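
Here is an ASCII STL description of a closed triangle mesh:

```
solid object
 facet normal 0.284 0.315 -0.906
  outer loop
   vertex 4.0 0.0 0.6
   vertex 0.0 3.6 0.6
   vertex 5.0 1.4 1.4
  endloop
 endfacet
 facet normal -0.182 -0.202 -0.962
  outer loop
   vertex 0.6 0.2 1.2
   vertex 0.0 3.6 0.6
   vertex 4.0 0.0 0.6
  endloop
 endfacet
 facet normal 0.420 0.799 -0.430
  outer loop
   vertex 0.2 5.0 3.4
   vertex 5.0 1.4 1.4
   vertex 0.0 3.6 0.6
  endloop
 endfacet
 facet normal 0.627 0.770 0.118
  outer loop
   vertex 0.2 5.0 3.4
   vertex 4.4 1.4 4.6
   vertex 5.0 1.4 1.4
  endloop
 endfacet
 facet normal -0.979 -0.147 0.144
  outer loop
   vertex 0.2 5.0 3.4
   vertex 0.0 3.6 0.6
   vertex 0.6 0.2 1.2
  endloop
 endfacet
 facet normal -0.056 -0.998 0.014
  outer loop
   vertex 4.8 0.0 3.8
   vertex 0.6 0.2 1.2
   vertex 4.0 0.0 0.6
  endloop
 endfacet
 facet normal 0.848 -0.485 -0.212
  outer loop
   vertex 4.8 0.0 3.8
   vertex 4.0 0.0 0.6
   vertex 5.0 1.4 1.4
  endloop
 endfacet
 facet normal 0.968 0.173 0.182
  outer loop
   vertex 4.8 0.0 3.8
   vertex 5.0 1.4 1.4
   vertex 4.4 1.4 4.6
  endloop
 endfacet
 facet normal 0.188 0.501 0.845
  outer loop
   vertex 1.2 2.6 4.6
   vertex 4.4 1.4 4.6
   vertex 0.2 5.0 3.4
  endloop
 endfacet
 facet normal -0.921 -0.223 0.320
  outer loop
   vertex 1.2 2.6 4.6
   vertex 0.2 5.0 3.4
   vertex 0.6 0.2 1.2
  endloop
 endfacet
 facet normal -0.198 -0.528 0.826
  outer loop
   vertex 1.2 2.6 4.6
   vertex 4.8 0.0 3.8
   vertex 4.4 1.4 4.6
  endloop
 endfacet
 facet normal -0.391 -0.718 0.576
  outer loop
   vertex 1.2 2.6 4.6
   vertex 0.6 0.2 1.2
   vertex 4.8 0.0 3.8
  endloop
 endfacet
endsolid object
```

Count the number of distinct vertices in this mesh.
8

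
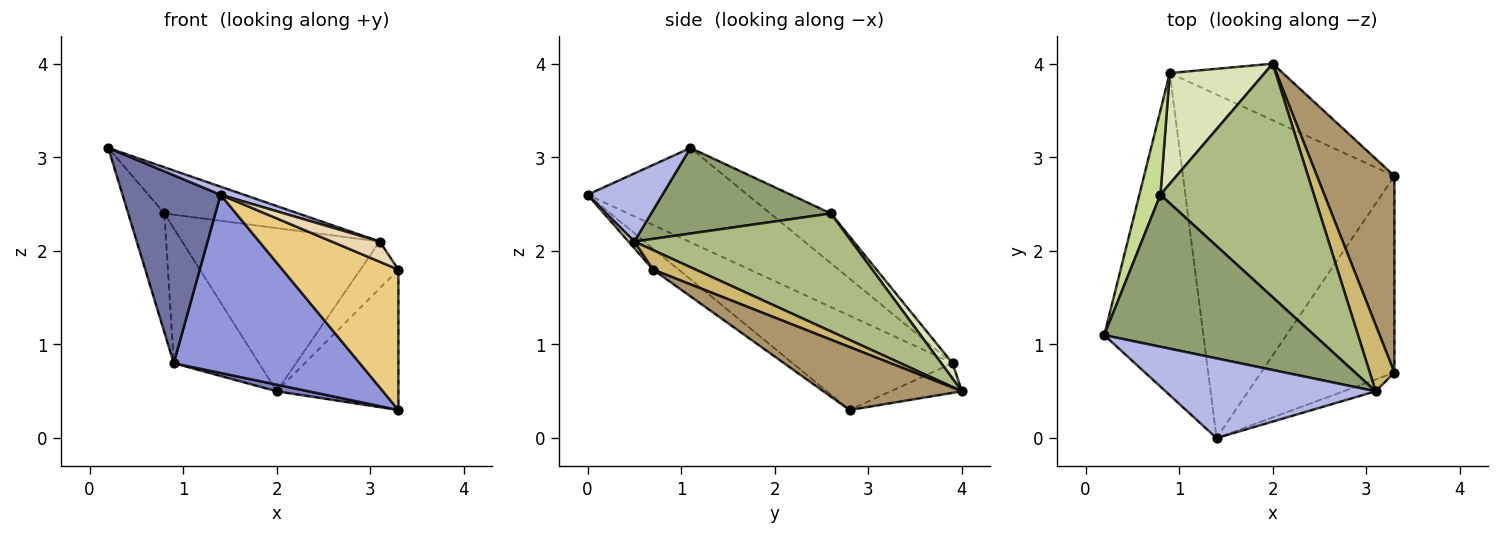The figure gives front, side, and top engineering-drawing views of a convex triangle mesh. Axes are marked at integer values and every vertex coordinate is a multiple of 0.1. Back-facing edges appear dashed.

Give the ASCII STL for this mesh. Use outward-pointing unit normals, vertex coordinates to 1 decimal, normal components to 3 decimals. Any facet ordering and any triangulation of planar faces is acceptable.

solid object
 facet normal -0.635 -0.389 -0.667
  outer loop
   vertex 0.9 3.9 0.8
   vertex 1.4 0.0 2.6
   vertex 0.2 1.1 3.1
  endloop
 endfacet
 facet normal -0.252 -0.113 -0.961
  outer loop
   vertex 0.9 3.9 0.8
   vertex 2.0 4.0 0.5
   vertex 3.3 2.8 0.3
  endloop
 endfacet
 facet normal -0.368 -0.428 -0.825
  outer loop
   vertex 0.9 3.9 0.8
   vertex 3.3 2.8 0.3
   vertex 1.4 0.0 2.6
  endloop
 endfacet
 facet normal 0.307 -0.096 0.947
  outer loop
   vertex 3.1 0.5 2.1
   vertex 0.2 1.1 3.1
   vertex 1.4 0.0 2.6
  endloop
 endfacet
 facet normal 0.363 0.271 0.891
  outer loop
   vertex 0.8 2.6 2.4
   vertex 0.2 1.1 3.1
   vertex 3.1 0.5 2.1
  endloop
 endfacet
 facet normal 0.533 0.485 0.694
  outer loop
   vertex 0.8 2.6 2.4
   vertex 3.1 0.5 2.1
   vertex 2.0 4.0 0.5
  endloop
 endfacet
 facet normal -0.807 0.482 0.341
  outer loop
   vertex 0.8 2.6 2.4
   vertex 0.9 3.9 0.8
   vertex 0.2 1.1 3.1
  endloop
 endfacet
 facet normal 0.102 0.769 0.631
  outer loop
   vertex 0.8 2.6 2.4
   vertex 2.0 4.0 0.5
   vertex 0.9 3.9 0.8
  endloop
 endfacet
 facet normal 0.552 0.485 0.679
  outer loop
   vertex 3.3 0.7 1.8
   vertex 3.3 2.8 0.3
   vertex 2.0 4.0 0.5
  endloop
 endfacet
 facet normal 0.544 0.484 0.685
  outer loop
   vertex 3.3 0.7 1.8
   vertex 2.0 4.0 0.5
   vertex 3.1 0.5 2.1
  endloop
 endfacet
 facet normal -0.127 -0.576 -0.807
  outer loop
   vertex 3.3 0.7 1.8
   vertex 1.4 0.0 2.6
   vertex 3.3 2.8 0.3
  endloop
 endfacet
 facet normal 0.105 -0.858 -0.502
  outer loop
   vertex 3.3 0.7 1.8
   vertex 3.1 0.5 2.1
   vertex 1.4 0.0 2.6
  endloop
 endfacet
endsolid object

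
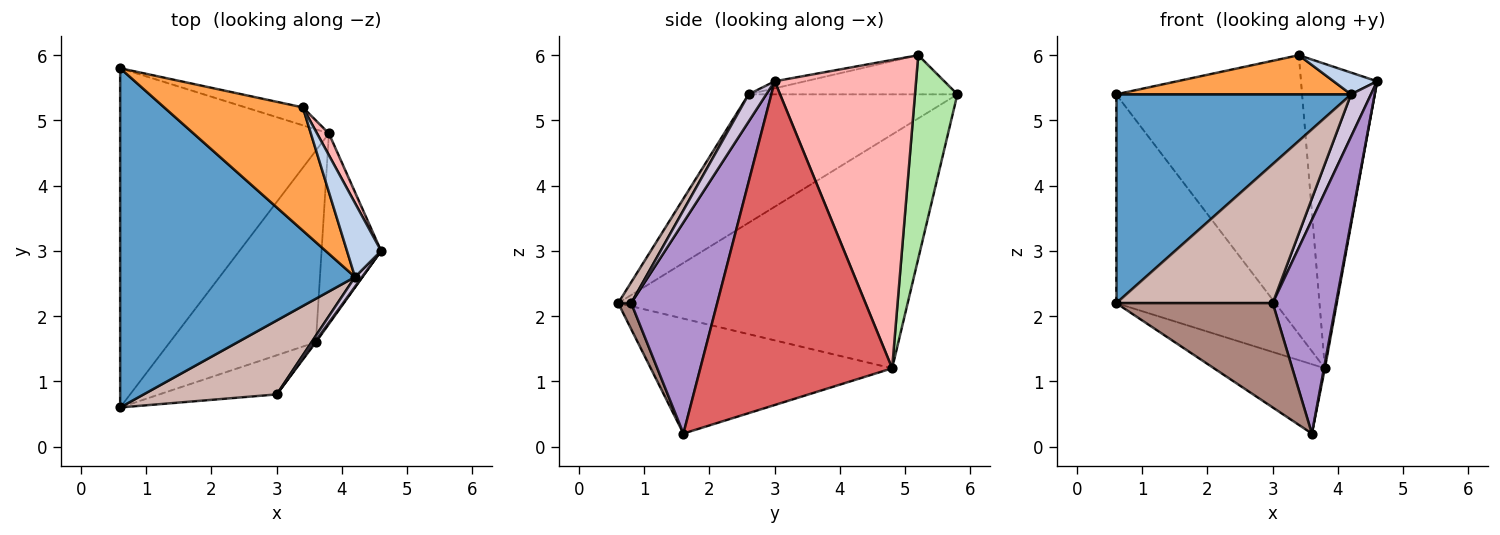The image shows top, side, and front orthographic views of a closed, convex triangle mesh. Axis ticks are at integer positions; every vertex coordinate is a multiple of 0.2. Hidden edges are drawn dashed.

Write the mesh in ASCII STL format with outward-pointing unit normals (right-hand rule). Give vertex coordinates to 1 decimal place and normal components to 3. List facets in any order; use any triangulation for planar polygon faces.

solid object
 facet normal -0.422 -0.475 0.772
  outer loop
   vertex 4.2 2.6 5.4
   vertex 0.6 5.8 5.4
   vertex 0.6 0.6 2.2
  endloop
 endfacet
 facet normal -0.194 -0.277 0.941
  outer loop
   vertex 4.2 2.6 5.4
   vertex 4.6 3.0 5.6
   vertex 3.4 5.2 6.0
  endloop
 endfacet
 facet normal -0.260 -0.292 0.920
  outer loop
   vertex 4.2 2.6 5.4
   vertex 3.4 5.2 6.0
   vertex 0.6 5.8 5.4
  endloop
 endfacet
 facet normal -0.690 0.379 -0.616
  outer loop
   vertex 3.8 4.8 1.2
   vertex 0.6 0.6 2.2
   vertex 0.6 5.8 5.4
  endloop
 endfacet
 facet normal -0.595 0.273 -0.756
  outer loop
   vertex 3.8 4.8 1.2
   vertex 3.6 1.6 0.2
   vertex 0.6 0.6 2.2
  endloop
 endfacet
 facet normal 0.222 0.973 -0.063
  outer loop
   vertex 3.8 4.8 1.2
   vertex 0.6 5.8 5.4
   vertex 3.4 5.2 6.0
  endloop
 endfacet
 facet normal 0.983 -0.005 -0.181
  outer loop
   vertex 3.8 4.8 1.2
   vertex 4.6 3.0 5.6
   vertex 3.6 1.6 0.2
  endloop
 endfacet
 facet normal 0.880 0.474 0.034
  outer loop
   vertex 3.8 4.8 1.2
   vertex 3.4 5.2 6.0
   vertex 4.6 3.0 5.6
  endloop
 endfacet
 facet normal 0.805 -0.593 0.005
  outer loop
   vertex 3.0 0.8 2.2
   vertex 3.6 1.6 0.2
   vertex 4.6 3.0 5.6
  endloop
 endfacet
 facet normal 0.653 -0.738 0.170
  outer loop
   vertex 3.0 0.8 2.2
   vertex 4.6 3.0 5.6
   vertex 4.2 2.6 5.4
  endloop
 endfacet
 facet normal 0.078 -0.933 -0.350
  outer loop
   vertex 3.0 0.8 2.2
   vertex 0.6 0.6 2.2
   vertex 3.6 1.6 0.2
  endloop
 endfacet
 facet normal 0.073 -0.881 0.468
  outer loop
   vertex 3.0 0.8 2.2
   vertex 4.2 2.6 5.4
   vertex 0.6 0.6 2.2
  endloop
 endfacet
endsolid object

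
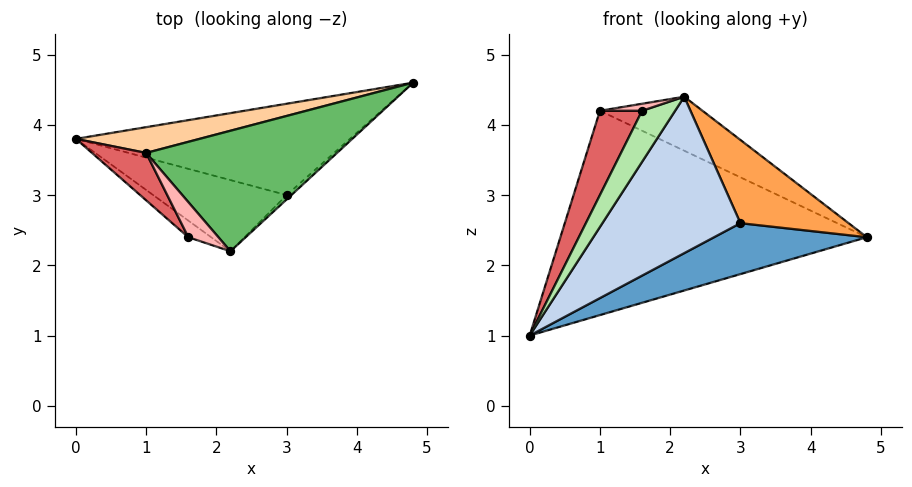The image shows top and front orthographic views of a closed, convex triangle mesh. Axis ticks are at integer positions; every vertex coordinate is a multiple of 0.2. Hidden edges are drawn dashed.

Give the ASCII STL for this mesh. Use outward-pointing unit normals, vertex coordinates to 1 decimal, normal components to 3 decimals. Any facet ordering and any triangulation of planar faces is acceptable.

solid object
 facet normal 0.318 -0.462 -0.828
  outer loop
   vertex 3.0 3.0 2.6
   vertex 0.0 3.8 1.0
   vertex 4.8 4.6 2.4
  endloop
 endfacet
 facet normal -0.022 -0.910 -0.414
  outer loop
   vertex 3.0 3.0 2.6
   vertex 2.2 2.2 4.4
   vertex 0.0 3.8 1.0
  endloop
 endfacet
 facet normal 0.661 -0.749 -0.039
  outer loop
   vertex 3.0 3.0 2.6
   vertex 4.8 4.6 2.4
   vertex 2.2 2.2 4.4
  endloop
 endfacet
 facet normal -0.198 0.973 0.123
  outer loop
   vertex 1.0 3.6 4.2
   vertex 4.8 4.6 2.4
   vertex 0.0 3.8 1.0
  endloop
 endfacet
 facet normal 0.309 0.389 0.868
  outer loop
   vertex 1.0 3.6 4.2
   vertex 2.2 2.2 4.4
   vertex 4.8 4.6 2.4
  endloop
 endfacet
 facet normal -0.209 -0.930 -0.302
  outer loop
   vertex 1.6 2.4 4.2
   vertex 0.0 3.8 1.0
   vertex 2.2 2.2 4.4
  endloop
 endfacet
 facet normal -0.867 -0.434 0.244
  outer loop
   vertex 1.6 2.4 4.2
   vertex 1.0 3.6 4.2
   vertex 0.0 3.8 1.0
  endloop
 endfacet
 facet normal -0.365 -0.183 0.913
  outer loop
   vertex 1.6 2.4 4.2
   vertex 2.2 2.2 4.4
   vertex 1.0 3.6 4.2
  endloop
 endfacet
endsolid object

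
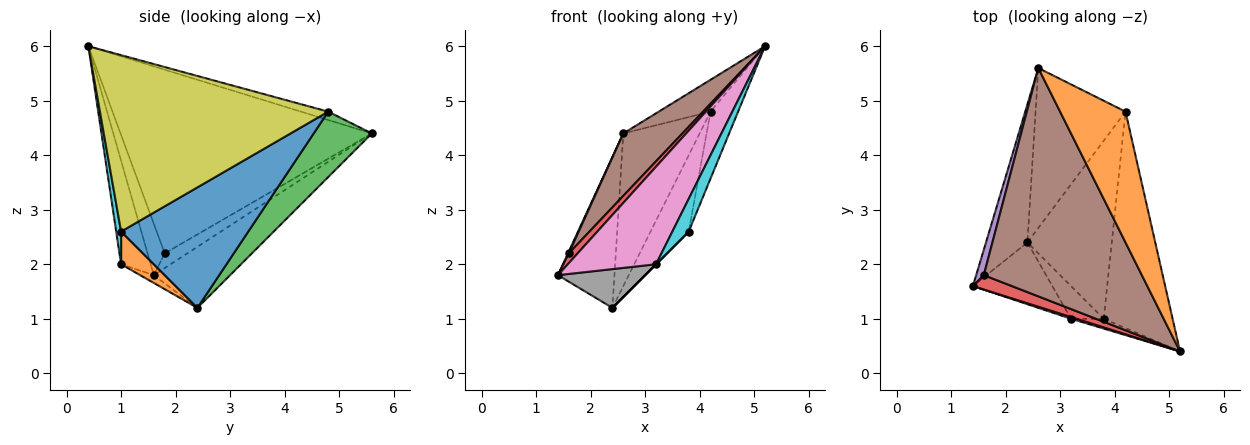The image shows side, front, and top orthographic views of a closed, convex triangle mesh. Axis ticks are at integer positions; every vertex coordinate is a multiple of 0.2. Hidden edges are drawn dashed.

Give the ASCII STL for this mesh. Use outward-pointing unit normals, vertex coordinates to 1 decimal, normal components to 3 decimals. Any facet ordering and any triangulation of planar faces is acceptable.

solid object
 facet normal -0.705 0.523 -0.479
  outer loop
   vertex 2.4 2.4 1.2
   vertex 1.4 1.6 1.8
   vertex 2.6 5.6 4.4
  endloop
 endfacet
 facet normal -0.124 0.235 0.964
  outer loop
   vertex 4.2 4.8 4.8
   vertex 2.6 5.6 4.4
   vertex 5.2 0.4 6.0
  endloop
 endfacet
 facet normal 0.466 0.611 -0.640
  outer loop
   vertex 4.2 4.8 4.8
   vertex 2.4 2.4 1.2
   vertex 2.6 5.6 4.4
  endloop
 endfacet
 facet normal -0.737 -0.380 0.559
  outer loop
   vertex 1.6 1.8 2.2
   vertex 1.4 1.6 1.8
   vertex 5.2 0.4 6.0
  endloop
 endfacet
 facet normal -0.887 -0.033 0.460
  outer loop
   vertex 1.6 1.8 2.2
   vertex 2.6 5.6 4.4
   vertex 1.4 1.6 1.8
  endloop
 endfacet
 facet normal -0.746 -0.175 0.642
  outer loop
   vertex 1.6 1.8 2.2
   vertex 5.2 0.4 6.0
   vertex 2.6 5.6 4.4
  endloop
 endfacet
 facet normal -0.318 -0.948 0.017
  outer loop
   vertex 3.2 1.0 2.0
   vertex 5.2 0.4 6.0
   vertex 1.4 1.6 1.8
  endloop
 endfacet
 facet normal -0.083 -0.530 -0.844
  outer loop
   vertex 3.2 1.0 2.0
   vertex 1.4 1.6 1.8
   vertex 2.4 2.4 1.2
  endloop
 endfacet
 facet normal 0.926 0.112 -0.361
  outer loop
   vertex 3.8 1.0 2.6
   vertex 4.2 4.8 4.8
   vertex 5.2 0.4 6.0
  endloop
 endfacet
 facet normal 0.276 -0.921 -0.276
  outer loop
   vertex 3.8 1.0 2.6
   vertex 5.2 0.4 6.0
   vertex 3.2 1.0 2.0
  endloop
 endfacet
 facet normal 0.796 0.239 -0.557
  outer loop
   vertex 3.8 1.0 2.6
   vertex 2.4 2.4 1.2
   vertex 4.2 4.8 4.8
  endloop
 endfacet
 facet normal 0.707 0.000 -0.707
  outer loop
   vertex 3.8 1.0 2.6
   vertex 3.2 1.0 2.0
   vertex 2.4 2.4 1.2
  endloop
 endfacet
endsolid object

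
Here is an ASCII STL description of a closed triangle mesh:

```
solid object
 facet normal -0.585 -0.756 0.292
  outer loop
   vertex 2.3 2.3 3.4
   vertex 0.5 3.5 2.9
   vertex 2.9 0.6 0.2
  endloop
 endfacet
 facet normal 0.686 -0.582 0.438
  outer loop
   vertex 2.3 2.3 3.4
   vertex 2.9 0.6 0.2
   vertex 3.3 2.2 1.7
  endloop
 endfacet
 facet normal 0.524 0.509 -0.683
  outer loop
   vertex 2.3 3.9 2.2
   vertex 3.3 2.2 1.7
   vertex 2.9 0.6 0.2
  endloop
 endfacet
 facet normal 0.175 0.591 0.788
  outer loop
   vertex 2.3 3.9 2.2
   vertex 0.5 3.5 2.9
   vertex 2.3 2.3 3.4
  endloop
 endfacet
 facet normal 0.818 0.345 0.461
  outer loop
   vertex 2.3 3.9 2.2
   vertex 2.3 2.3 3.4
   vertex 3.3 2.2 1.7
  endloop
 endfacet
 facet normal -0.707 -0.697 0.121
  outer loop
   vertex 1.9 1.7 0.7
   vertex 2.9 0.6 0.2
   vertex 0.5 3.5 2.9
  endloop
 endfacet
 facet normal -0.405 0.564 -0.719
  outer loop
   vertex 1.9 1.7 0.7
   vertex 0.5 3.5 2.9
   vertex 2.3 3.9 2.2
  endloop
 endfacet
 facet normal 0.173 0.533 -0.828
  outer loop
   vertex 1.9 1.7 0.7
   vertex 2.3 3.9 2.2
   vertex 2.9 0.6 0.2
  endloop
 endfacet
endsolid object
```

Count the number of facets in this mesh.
8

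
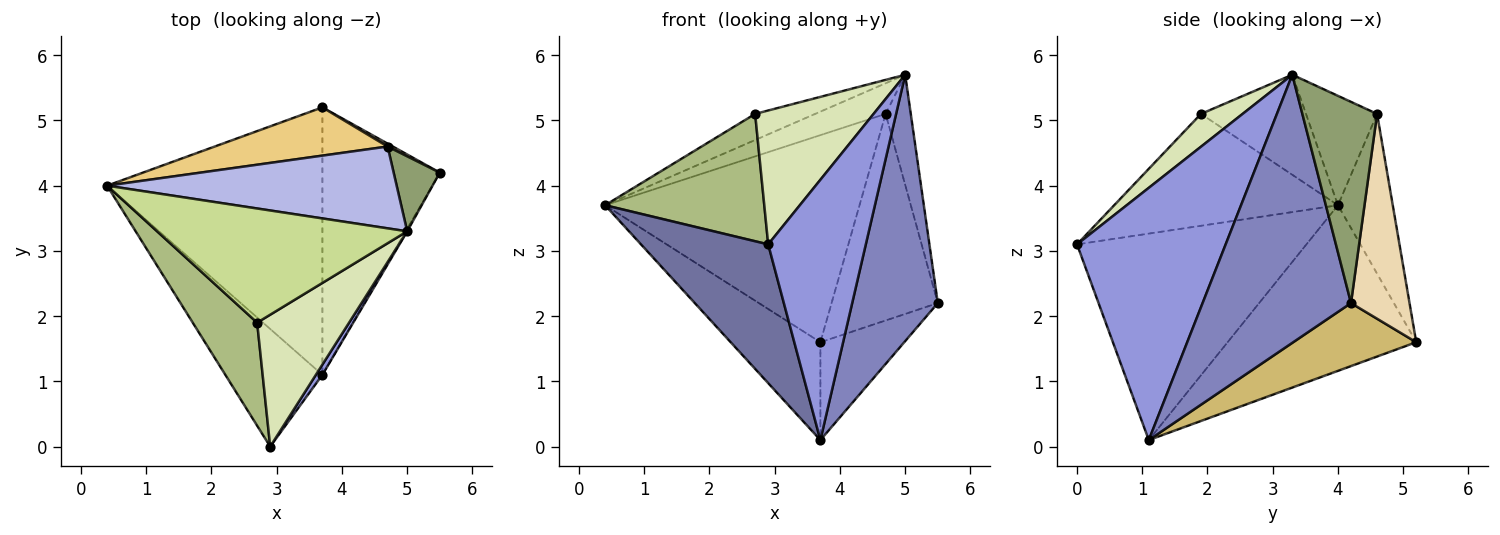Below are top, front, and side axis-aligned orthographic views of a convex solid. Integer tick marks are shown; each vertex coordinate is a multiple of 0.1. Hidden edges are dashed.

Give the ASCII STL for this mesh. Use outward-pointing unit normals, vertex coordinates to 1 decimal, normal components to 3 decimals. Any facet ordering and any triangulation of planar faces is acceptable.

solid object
 facet normal -0.809 -0.449 -0.380
  outer loop
   vertex 3.7 1.1 0.1
   vertex 2.9 0.0 3.1
   vertex 0.4 4.0 3.7
  endloop
 endfacet
 facet normal 0.866 -0.500 -0.005
  outer loop
   vertex 3.7 1.1 0.1
   vertex 5.5 4.2 2.2
   vertex 5.0 3.3 5.7
  endloop
 endfacet
 facet normal 0.836 -0.549 0.022
  outer loop
   vertex 3.7 1.1 0.1
   vertex 5.0 3.3 5.7
   vertex 2.9 0.0 3.1
  endloop
 endfacet
 facet normal -0.334 0.331 0.883
  outer loop
   vertex 4.7 4.6 5.1
   vertex 0.4 4.0 3.7
   vertex 5.0 3.3 5.7
  endloop
 endfacet
 facet normal 0.926 0.312 0.212
  outer loop
   vertex 4.7 4.6 5.1
   vertex 5.0 3.3 5.7
   vertex 5.5 4.2 2.2
  endloop
 endfacet
 facet normal -0.738 -0.525 0.425
  outer loop
   vertex 2.7 1.9 5.1
   vertex 0.4 4.0 3.7
   vertex 2.9 0.0 3.1
  endloop
 endfacet
 facet normal -0.363 0.208 0.908
  outer loop
   vertex 2.7 1.9 5.1
   vertex 5.0 3.3 5.7
   vertex 0.4 4.0 3.7
  endloop
 endfacet
 facet normal 0.243 -0.691 0.681
  outer loop
   vertex 2.7 1.9 5.1
   vertex 2.9 0.0 3.1
   vertex 5.0 3.3 5.7
  endloop
 endfacet
 facet normal -0.586 0.278 -0.761
  outer loop
   vertex 3.7 5.2 1.6
   vertex 3.7 1.1 0.1
   vertex 0.4 4.0 3.7
  endloop
 endfacet
 facet normal 0.450 0.307 -0.839
  outer loop
   vertex 3.7 5.2 1.6
   vertex 5.5 4.2 2.2
   vertex 3.7 1.1 0.1
  endloop
 endfacet
 facet normal -0.205 0.953 0.222
  outer loop
   vertex 3.7 5.2 1.6
   vertex 0.4 4.0 3.7
   vertex 4.7 4.6 5.1
  endloop
 endfacet
 facet normal 0.482 0.876 0.012
  outer loop
   vertex 3.7 5.2 1.6
   vertex 4.7 4.6 5.1
   vertex 5.5 4.2 2.2
  endloop
 endfacet
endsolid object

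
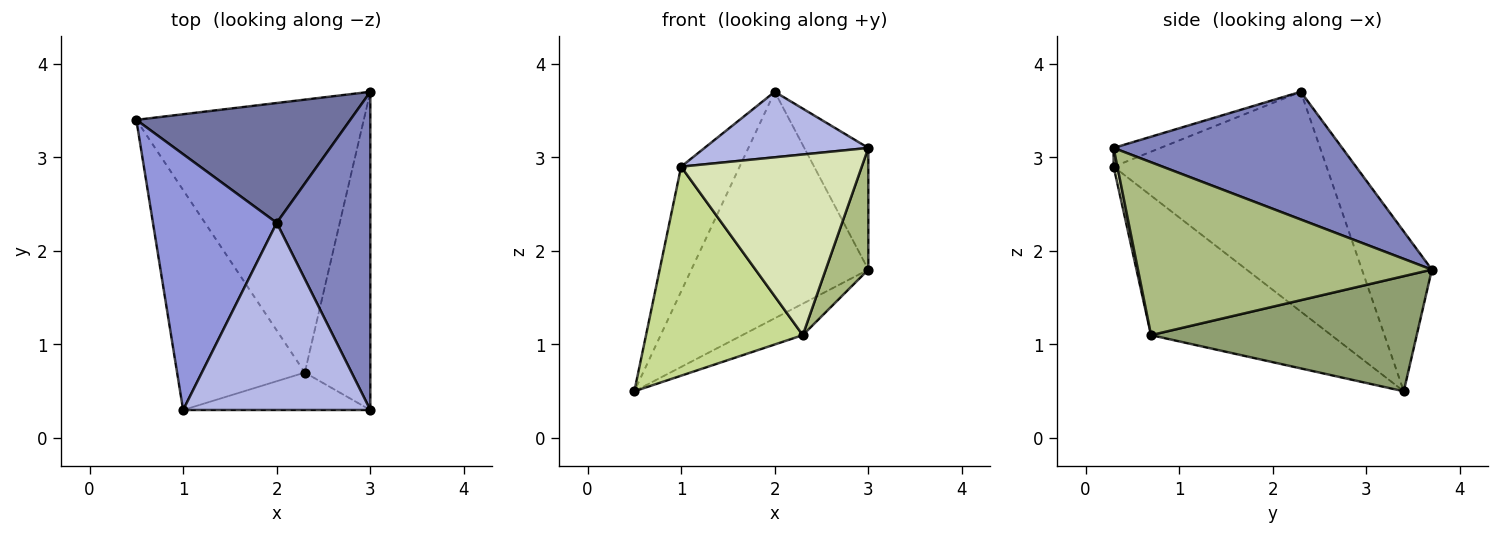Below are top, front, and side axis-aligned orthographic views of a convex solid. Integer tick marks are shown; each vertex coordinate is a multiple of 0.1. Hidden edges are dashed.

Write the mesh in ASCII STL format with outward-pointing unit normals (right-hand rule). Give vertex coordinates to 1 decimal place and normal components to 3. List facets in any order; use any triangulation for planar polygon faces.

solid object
 facet normal -0.330 0.835 0.441
  outer loop
   vertex 2.0 2.3 3.7
   vertex 3.0 3.7 1.8
   vertex 0.5 3.4 0.5
  endloop
 endfacet
 facet normal 0.787 0.220 0.577
  outer loop
   vertex 2.0 2.3 3.7
   vertex 3.0 0.3 3.1
   vertex 3.0 3.7 1.8
  endloop
 endfacet
 facet normal -0.847 0.233 0.477
  outer loop
   vertex 1.0 0.3 2.9
   vertex 2.0 2.3 3.7
   vertex 0.5 3.4 0.5
  endloop
 endfacet
 facet normal -0.094 -0.329 0.940
  outer loop
   vertex 1.0 0.3 2.9
   vertex 3.0 0.3 3.1
   vertex 2.0 2.3 3.7
  endloop
 endfacet
 facet normal 0.449 0.102 -0.888
  outer loop
   vertex 2.3 0.7 1.1
   vertex 0.5 3.4 0.5
   vertex 3.0 3.7 1.8
  endloop
 endfacet
 facet normal 0.927 -0.134 -0.351
  outer loop
   vertex 2.3 0.7 1.1
   vertex 3.0 3.7 1.8
   vertex 3.0 0.3 3.1
  endloop
 endfacet
 facet normal -0.621 -0.540 -0.568
  outer loop
   vertex 2.3 0.7 1.1
   vertex 1.0 0.3 2.9
   vertex 0.5 3.4 0.5
  endloop
 endfacet
 facet normal 0.020 -0.979 -0.203
  outer loop
   vertex 2.3 0.7 1.1
   vertex 3.0 0.3 3.1
   vertex 1.0 0.3 2.9
  endloop
 endfacet
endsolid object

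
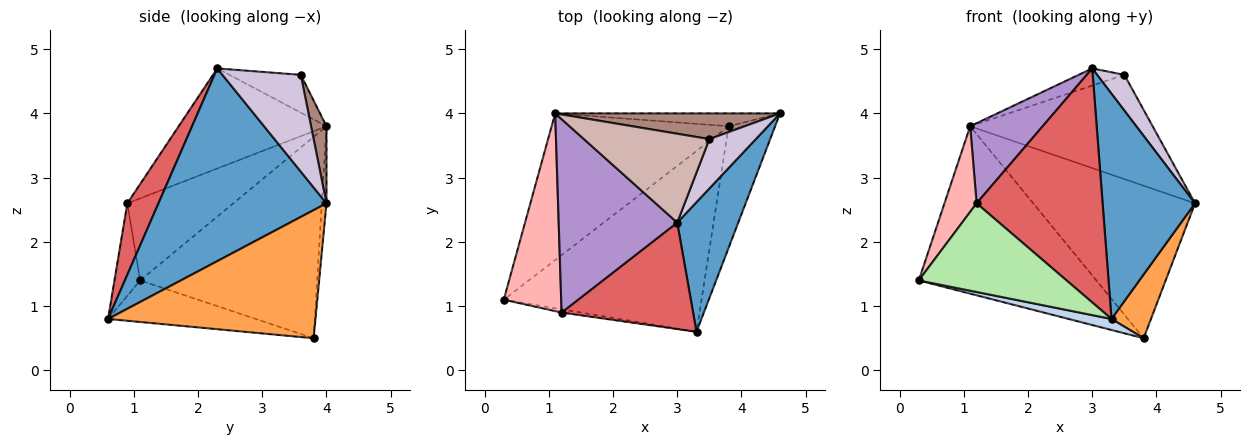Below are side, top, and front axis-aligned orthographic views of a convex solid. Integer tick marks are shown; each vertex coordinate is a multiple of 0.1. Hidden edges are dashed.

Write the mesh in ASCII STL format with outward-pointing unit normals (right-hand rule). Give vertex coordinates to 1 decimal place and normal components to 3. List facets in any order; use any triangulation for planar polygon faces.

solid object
 facet normal 0.844 -0.464 0.267
  outer loop
   vertex 3.0 2.3 4.7
   vertex 3.3 0.6 0.8
   vertex 4.6 4.0 2.6
  endloop
 endfacet
 facet normal -0.205 -0.060 -0.977
  outer loop
   vertex 3.8 3.8 0.5
   vertex 3.3 0.6 0.8
   vertex 0.3 1.1 1.4
  endloop
 endfacet
 facet normal 0.925 -0.176 -0.336
  outer loop
   vertex 3.8 3.8 0.5
   vertex 4.6 4.0 2.6
   vertex 3.3 0.6 0.8
  endloop
 endfacet
 facet normal -0.600 0.602 -0.527
  outer loop
   vertex 3.8 3.8 0.5
   vertex 0.3 1.1 1.4
   vertex 1.1 4.0 3.8
  endloop
 endfacet
 facet normal -0.029 0.996 -0.084
  outer loop
   vertex 3.8 3.8 0.5
   vertex 1.1 4.0 3.8
   vertex 4.6 4.0 2.6
  endloop
 endfacet
 facet normal -0.171 -0.985 -0.036
  outer loop
   vertex 1.2 0.9 2.6
   vertex 0.3 1.1 1.4
   vertex 3.3 0.6 0.8
  endloop
 endfacet
 facet normal 0.219 -0.888 0.404
  outer loop
   vertex 1.2 0.9 2.6
   vertex 3.3 0.6 0.8
   vertex 3.0 2.3 4.7
  endloop
 endfacet
 facet normal -0.795 -0.241 0.556
  outer loop
   vertex 1.2 0.9 2.6
   vertex 1.1 4.0 3.8
   vertex 0.3 1.1 1.4
  endloop
 endfacet
 facet normal -0.615 -0.302 0.728
  outer loop
   vertex 1.2 0.9 2.6
   vertex 3.0 2.3 4.7
   vertex 1.1 4.0 3.8
  endloop
 endfacet
 facet normal 0.860 -0.299 0.413
  outer loop
   vertex 3.5 3.6 4.6
   vertex 3.0 2.3 4.7
   vertex 4.6 4.0 2.6
  endloop
 endfacet
 facet normal 0.082 0.968 0.239
  outer loop
   vertex 3.5 3.6 4.6
   vertex 4.6 4.0 2.6
   vertex 1.1 4.0 3.8
  endloop
 endfacet
 facet normal -0.284 0.182 0.942
  outer loop
   vertex 3.5 3.6 4.6
   vertex 1.1 4.0 3.8
   vertex 3.0 2.3 4.7
  endloop
 endfacet
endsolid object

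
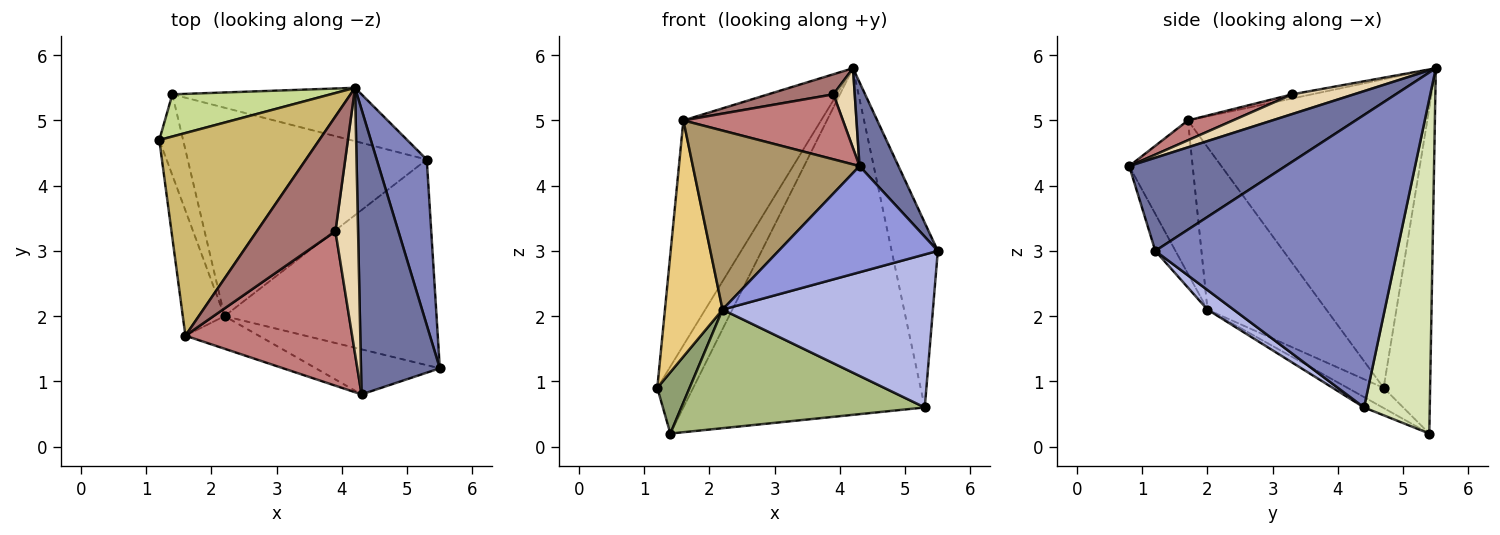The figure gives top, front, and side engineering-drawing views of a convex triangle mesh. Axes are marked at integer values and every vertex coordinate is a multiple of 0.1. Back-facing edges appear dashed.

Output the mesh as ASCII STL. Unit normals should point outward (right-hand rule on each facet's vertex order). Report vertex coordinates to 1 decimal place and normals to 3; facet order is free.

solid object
 facet normal 0.750 -0.187 0.635
  outer loop
   vertex 4.3 0.8 4.3
   vertex 5.5 1.2 3.0
   vertex 4.2 5.5 5.8
  endloop
 endfacet
 facet normal 0.969 0.185 0.166
  outer loop
   vertex 5.3 4.4 0.6
   vertex 4.2 5.5 5.8
   vertex 5.5 1.2 3.0
  endloop
 endfacet
 facet normal -0.116 -0.914 -0.388
  outer loop
   vertex 2.2 2.0 2.1
   vertex 5.5 1.2 3.0
   vertex 4.3 0.8 4.3
  endloop
 endfacet
 facet normal 0.074 -0.595 -0.800
  outer loop
   vertex 2.2 2.0 2.1
   vertex 5.3 4.4 0.6
   vertex 5.5 1.2 3.0
  endloop
 endfacet
 facet normal -0.559 -0.501 -0.661
  outer loop
   vertex 1.4 5.4 0.2
   vertex 2.2 2.0 2.1
   vertex 1.2 4.7 0.9
  endloop
 endfacet
 facet normal -0.038 -0.494 -0.869
  outer loop
   vertex 1.4 5.4 0.2
   vertex 5.3 4.4 0.6
   vertex 2.2 2.0 2.1
  endloop
 endfacet
 facet normal -0.739 0.570 0.359
  outer loop
   vertex 1.4 5.4 0.2
   vertex 1.2 4.7 0.9
   vertex 4.2 5.5 5.8
  endloop
 endfacet
 facet normal 0.260 0.954 -0.147
  outer loop
   vertex 1.4 5.4 0.2
   vertex 4.2 5.5 5.8
   vertex 5.3 4.4 0.6
  endloop
 endfacet
 facet normal -0.351 -0.921 -0.168
  outer loop
   vertex 1.6 1.7 5.0
   vertex 2.2 2.0 2.1
   vertex 4.3 0.8 4.3
  endloop
 endfacet
 facet normal -0.791 0.455 0.410
  outer loop
   vertex 1.6 1.7 5.0
   vertex 4.2 5.5 5.8
   vertex 1.2 4.7 0.9
  endloop
 endfacet
 facet normal -0.877 -0.425 -0.225
  outer loop
   vertex 1.6 1.7 5.0
   vertex 1.2 4.7 0.9
   vertex 2.2 2.0 2.1
  endloop
 endfacet
 facet normal 0.641 -0.221 0.735
  outer loop
   vertex 3.9 3.3 5.4
   vertex 4.3 0.8 4.3
   vertex 4.2 5.5 5.8
  endloop
 endfacet
 facet normal -0.052 -0.172 0.984
  outer loop
   vertex 3.9 3.3 5.4
   vertex 4.2 5.5 5.8
   vertex 1.6 1.7 5.0
  endloop
 endfacet
 facet normal 0.109 -0.386 0.916
  outer loop
   vertex 3.9 3.3 5.4
   vertex 1.6 1.7 5.0
   vertex 4.3 0.8 4.3
  endloop
 endfacet
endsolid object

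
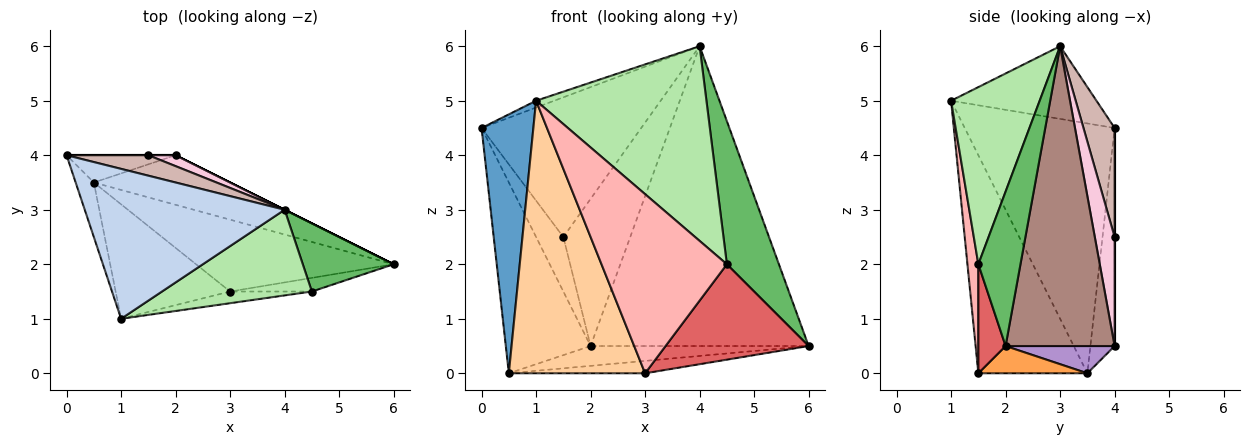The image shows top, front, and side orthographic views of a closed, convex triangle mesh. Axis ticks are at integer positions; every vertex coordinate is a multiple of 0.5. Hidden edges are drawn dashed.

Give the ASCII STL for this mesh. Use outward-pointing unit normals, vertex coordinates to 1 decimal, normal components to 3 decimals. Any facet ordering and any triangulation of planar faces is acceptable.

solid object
 facet normal -0.943 -0.326 -0.069
  outer loop
   vertex 0.5 3.5 0.0
   vertex 1.0 1.0 5.0
   vertex 0.0 4.0 4.5
  endloop
 endfacet
 facet normal -0.341 0.043 0.939
  outer loop
   vertex 4.0 3.0 6.0
   vertex 0.0 4.0 4.5
   vertex 1.0 1.0 5.0
  endloop
 endfacet
 facet normal 0.135 0.168 -0.976
  outer loop
   vertex 3.0 1.5 0.0
   vertex 0.5 3.5 0.0
   vertex 6.0 2.0 0.5
  endloop
 endfacet
 facet normal -0.594 -0.742 -0.312
  outer loop
   vertex 3.0 1.5 0.0
   vertex 1.0 1.0 5.0
   vertex 0.5 3.5 0.0
  endloop
 endfacet
 facet normal 0.590 -0.729 0.347
  outer loop
   vertex 4.5 1.5 2.0
   vertex 6.0 2.0 0.5
   vertex 4.0 3.0 6.0
  endloop
 endfacet
 facet normal 0.430 -0.826 0.364
  outer loop
   vertex 4.5 1.5 2.0
   vertex 4.0 3.0 6.0
   vertex 1.0 1.0 5.0
  endloop
 endfacet
 facet normal 0.185 -0.973 -0.139
  outer loop
   vertex 4.5 1.5 2.0
   vertex 3.0 1.5 0.0
   vertex 6.0 2.0 0.5
  endloop
 endfacet
 facet normal 0.086 -0.994 -0.065
  outer loop
   vertex 4.5 1.5 2.0
   vertex 1.0 1.0 5.0
   vertex 3.0 1.5 0.0
  endloop
 endfacet
 facet normal 0.183 0.365 -0.913
  outer loop
   vertex 2.0 4.0 0.5
   vertex 6.0 2.0 0.5
   vertex 0.5 3.5 0.0
  endloop
 endfacet
 facet normal -0.272 0.953 -0.136
  outer loop
   vertex 2.0 4.0 0.5
   vertex 0.5 3.5 0.0
   vertex 0.0 4.0 4.5
  endloop
 endfacet
 facet normal 0.447 0.894 0.000
  outer loop
   vertex 2.0 4.0 0.5
   vertex 4.0 3.0 6.0
   vertex 6.0 2.0 0.5
  endloop
 endfacet
 facet normal 0.190 0.972 0.142
  outer loop
   vertex 1.5 4.0 2.5
   vertex 0.0 4.0 4.5
   vertex 4.0 3.0 6.0
  endloop
 endfacet
 facet normal 0.000 1.000 0.000
  outer loop
   vertex 1.5 4.0 2.5
   vertex 2.0 4.0 0.5
   vertex 0.0 4.0 4.5
  endloop
 endfacet
 facet normal 0.283 0.956 0.071
  outer loop
   vertex 1.5 4.0 2.5
   vertex 4.0 3.0 6.0
   vertex 2.0 4.0 0.5
  endloop
 endfacet
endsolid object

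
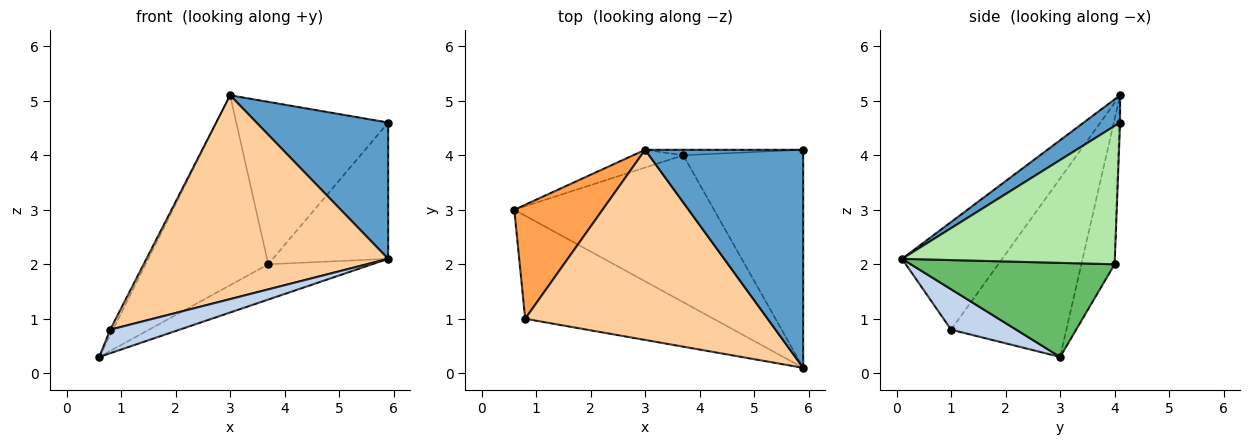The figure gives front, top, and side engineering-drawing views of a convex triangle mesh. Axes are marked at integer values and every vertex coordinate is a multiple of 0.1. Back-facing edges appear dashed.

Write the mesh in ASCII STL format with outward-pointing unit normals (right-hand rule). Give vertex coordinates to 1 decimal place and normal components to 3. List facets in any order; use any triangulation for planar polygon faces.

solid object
 facet normal 0.145 -0.524 0.839
  outer loop
   vertex 3.0 4.1 5.1
   vertex 5.9 0.1 2.1
   vertex 5.9 4.1 4.6
  endloop
 endfacet
 facet normal 0.205 -0.218 -0.954
  outer loop
   vertex 0.8 1.0 0.8
   vertex 0.6 3.0 0.3
   vertex 5.9 0.1 2.1
  endloop
 endfacet
 facet normal -0.896 0.021 0.443
  outer loop
   vertex 0.8 1.0 0.8
   vertex 3.0 4.1 5.1
   vertex 0.6 3.0 0.3
  endloop
 endfacet
 facet normal -0.290 -0.700 0.653
  outer loop
   vertex 0.8 1.0 0.8
   vertex 5.9 0.1 2.1
   vertex 3.0 4.1 5.1
  endloop
 endfacet
 facet normal 0.416 0.212 -0.884
  outer loop
   vertex 3.7 4.0 2.0
   vertex 5.9 0.1 2.1
   vertex 0.6 3.0 0.3
  endloop
 endfacet
 facet normal 0.699 0.379 -0.606
  outer loop
   vertex 3.7 4.0 2.0
   vertex 5.9 4.1 4.6
   vertex 5.9 0.1 2.1
  endloop
 endfacet
 facet normal -0.261 0.961 -0.090
  outer loop
   vertex 3.7 4.0 2.0
   vertex 0.6 3.0 0.3
   vertex 3.0 4.1 5.1
  endloop
 endfacet
 facet normal -0.006 0.999 -0.034
  outer loop
   vertex 3.7 4.0 2.0
   vertex 3.0 4.1 5.1
   vertex 5.9 4.1 4.6
  endloop
 endfacet
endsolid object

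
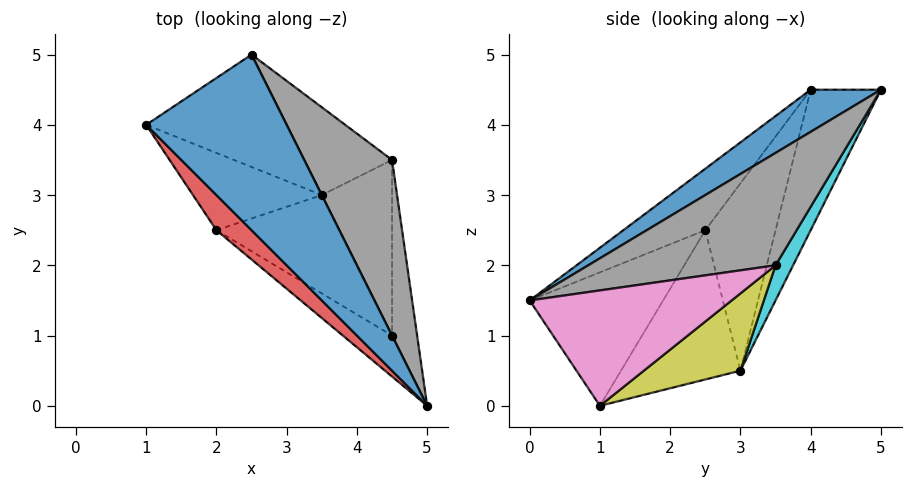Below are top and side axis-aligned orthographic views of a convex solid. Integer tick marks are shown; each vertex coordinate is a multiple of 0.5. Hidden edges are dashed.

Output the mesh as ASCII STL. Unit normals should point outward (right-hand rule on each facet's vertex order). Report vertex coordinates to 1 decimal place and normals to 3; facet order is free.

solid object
 facet normal 0.264 -0.396 0.880
  outer loop
   vertex 2.5 5.0 4.5
   vertex 1.0 4.0 4.5
   vertex 5.0 0.0 1.5
  endloop
 endfacet
 facet normal -0.485 0.728 -0.485
  outer loop
   vertex 3.5 3.0 0.5
   vertex 1.0 4.0 4.5
   vertex 2.5 5.0 4.5
  endloop
 endfacet
 facet normal -0.668 -0.703 -0.246
  outer loop
   vertex 2.0 2.5 2.5
   vertex 4.5 1.0 0.0
   vertex 5.0 0.0 1.5
  endloop
 endfacet
 facet normal -0.545 -0.778 0.311
  outer loop
   vertex 2.0 2.5 2.5
   vertex 5.0 0.0 1.5
   vertex 1.0 4.0 4.5
  endloop
 endfacet
 facet normal -0.753 -0.221 -0.620
  outer loop
   vertex 2.0 2.5 2.5
   vertex 3.5 3.0 0.5
   vertex 4.5 1.0 0.0
  endloop
 endfacet
 facet normal -0.807 0.202 -0.555
  outer loop
   vertex 2.0 2.5 2.5
   vertex 1.0 4.0 4.5
   vertex 3.5 3.0 0.5
  endloop
 endfacet
 facet normal 0.963 0.168 -0.209
  outer loop
   vertex 4.5 3.5 2.0
   vertex 5.0 0.0 1.5
   vertex 4.5 1.0 0.0
  endloop
 endfacet
 facet normal 0.788 0.025 0.615
  outer loop
   vertex 4.5 3.5 2.0
   vertex 2.5 5.0 4.5
   vertex 5.0 0.0 1.5
  endloop
 endfacet
 facet normal 0.652 0.474 -0.592
  outer loop
   vertex 4.5 3.5 2.0
   vertex 4.5 1.0 0.0
   vertex 3.5 3.0 0.5
  endloop
 endfacet
 facet normal 0.163 0.898 -0.408
  outer loop
   vertex 4.5 3.5 2.0
   vertex 3.5 3.0 0.5
   vertex 2.5 5.0 4.5
  endloop
 endfacet
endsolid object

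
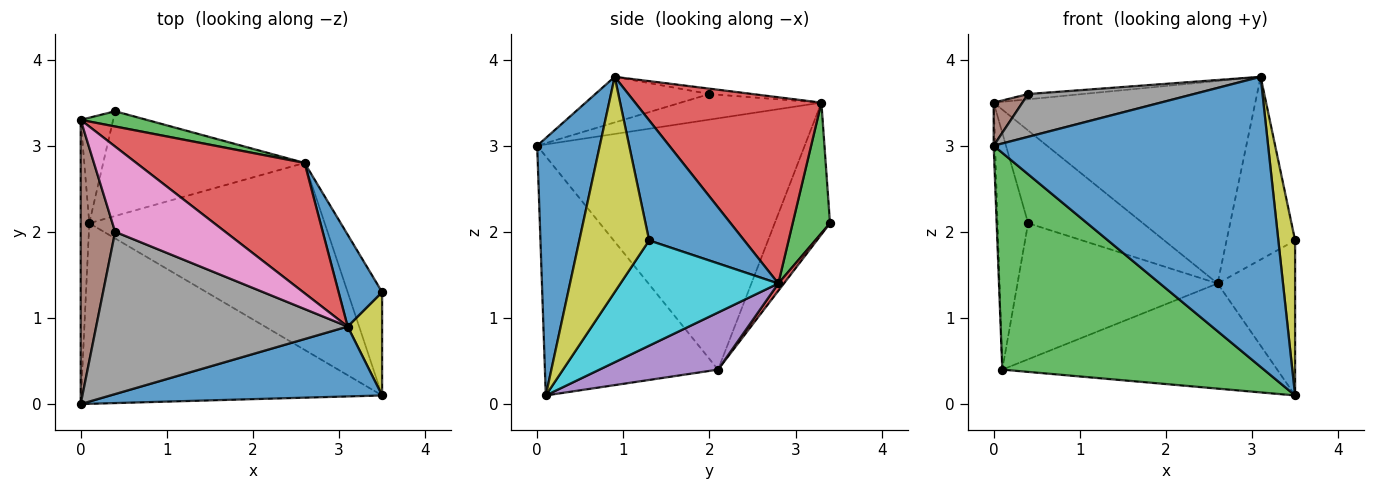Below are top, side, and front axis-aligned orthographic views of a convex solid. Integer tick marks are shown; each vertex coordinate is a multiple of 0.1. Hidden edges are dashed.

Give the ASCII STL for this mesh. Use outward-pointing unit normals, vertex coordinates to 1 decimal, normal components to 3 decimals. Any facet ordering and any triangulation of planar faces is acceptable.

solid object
 facet normal 0.217 -0.949 0.229
  outer loop
   vertex 3.1 0.9 3.8
   vertex 0.0 0.0 3.0
   vertex 3.5 0.1 0.1
  endloop
 endfacet
 facet normal -0.999 0.005 -0.034
  outer loop
   vertex 0.1 2.1 0.4
   vertex 0.0 0.0 3.0
   vertex 0.0 3.3 3.5
  endloop
 endfacet
 facet normal -0.453 -0.685 -0.571
  outer loop
   vertex 0.1 2.1 0.4
   vertex 3.5 0.1 0.1
   vertex 0.0 0.0 3.0
  endloop
 endfacet
 facet normal 0.514 0.722 0.464
  outer loop
   vertex 2.6 2.8 1.4
   vertex 0.0 3.3 3.5
   vertex 3.1 0.9 3.8
  endloop
 endfacet
 facet normal 0.207 0.480 -0.853
  outer loop
   vertex 2.6 2.8 1.4
   vertex 3.5 0.1 0.1
   vertex 0.1 2.1 0.4
  endloop
 endfacet
 facet normal -0.592 -0.121 0.797
  outer loop
   vertex 0.4 2.0 3.6
   vertex 0.0 3.3 3.5
   vertex 0.0 0.0 3.0
  endloop
 endfacet
 facet normal -0.049 0.062 0.997
  outer loop
   vertex 0.4 2.0 3.6
   vertex 3.1 0.9 3.8
   vertex 0.0 3.3 3.5
  endloop
 endfacet
 facet normal -0.173 -0.251 0.952
  outer loop
   vertex 0.4 2.0 3.6
   vertex 0.0 0.0 3.0
   vertex 3.1 0.9 3.8
  endloop
 endfacet
 facet normal 0.961 -0.231 0.154
  outer loop
   vertex 3.5 1.3 1.9
   vertex 3.1 0.9 3.8
   vertex 3.5 0.1 0.1
  endloop
 endfacet
 facet normal 0.861 0.423 -0.282
  outer loop
   vertex 3.5 1.3 1.9
   vertex 3.5 0.1 0.1
   vertex 2.6 2.8 1.4
  endloop
 endfacet
 facet normal 0.778 0.561 0.282
  outer loop
   vertex 3.5 1.3 1.9
   vertex 2.6 2.8 1.4
   vertex 3.1 0.9 3.8
  endloop
 endfacet
 facet normal -0.856 0.473 -0.211
  outer loop
   vertex 0.4 3.4 2.1
   vertex 0.1 2.1 0.4
   vertex 0.0 3.3 3.5
  endloop
 endfacet
 facet normal 0.305 0.940 0.154
  outer loop
   vertex 0.4 3.4 2.1
   vertex 0.0 3.3 3.5
   vertex 2.6 2.8 1.4
  endloop
 endfacet
 facet normal 0.022 0.792 -0.610
  outer loop
   vertex 0.4 3.4 2.1
   vertex 2.6 2.8 1.4
   vertex 0.1 2.1 0.4
  endloop
 endfacet
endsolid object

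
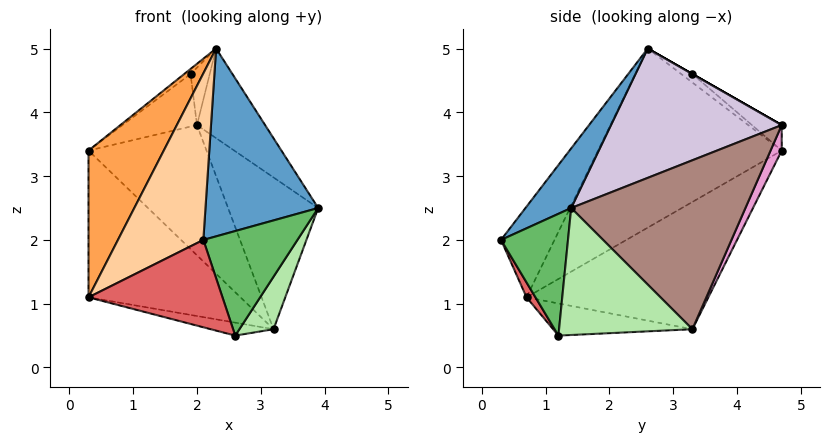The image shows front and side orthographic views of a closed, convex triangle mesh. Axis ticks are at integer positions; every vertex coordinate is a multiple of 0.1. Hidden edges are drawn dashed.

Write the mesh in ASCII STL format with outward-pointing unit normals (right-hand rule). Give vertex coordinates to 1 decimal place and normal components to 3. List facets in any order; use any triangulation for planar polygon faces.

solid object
 facet normal 0.310 -0.764 0.565
  outer loop
   vertex 2.3 2.6 5.0
   vertex 2.1 0.3 2.0
   vertex 3.9 1.4 2.5
  endloop
 endfacet
 facet normal -0.512 0.428 -0.745
  outer loop
   vertex 0.3 0.7 1.1
   vertex 0.3 4.7 3.4
   vertex 3.2 3.3 0.6
  endloop
 endfacet
 facet normal -0.773 -0.316 0.550
  outer loop
   vertex 0.3 0.7 1.1
   vertex 2.3 2.6 5.0
   vertex 0.3 4.7 3.4
  endloop
 endfacet
 facet normal -0.438 -0.699 0.565
  outer loop
   vertex 0.3 0.7 1.1
   vertex 2.1 0.3 2.0
   vertex 2.3 2.6 5.0
  endloop
 endfacet
 facet normal 0.556 -0.781 -0.283
  outer loop
   vertex 2.6 1.2 0.5
   vertex 3.9 1.4 2.5
   vertex 2.1 0.3 2.0
  endloop
 endfacet
 facet normal 0.829 -0.212 -0.518
  outer loop
   vertex 2.6 1.2 0.5
   vertex 3.2 3.3 0.6
   vertex 3.9 1.4 2.5
  endloop
 endfacet
 facet normal 0.058 -0.864 -0.499
  outer loop
   vertex 2.6 1.2 0.5
   vertex 2.1 0.3 2.0
   vertex 0.3 0.7 1.1
  endloop
 endfacet
 facet normal -0.276 0.124 -0.953
  outer loop
   vertex 2.6 1.2 0.5
   vertex 0.3 0.7 1.1
   vertex 3.2 3.3 0.6
  endloop
 endfacet
 facet normal -0.433 0.248 0.867
  outer loop
   vertex 1.9 3.3 4.6
   vertex 0.3 4.7 3.4
   vertex 2.3 2.6 5.0
  endloop
 endfacet
 facet normal 0.857 0.342 0.384
  outer loop
   vertex 2.0 4.7 3.8
   vertex 2.3 2.6 5.0
   vertex 3.9 1.4 2.5
  endloop
 endfacet
 facet normal 0.881 0.455 0.131
  outer loop
   vertex 2.0 4.7 3.8
   vertex 3.9 1.4 2.5
   vertex 3.2 3.3 0.6
  endloop
 endfacet
 facet normal 0.000 0.496 0.868
  outer loop
   vertex 2.0 4.7 3.8
   vertex 1.9 3.3 4.6
   vertex 2.3 2.6 5.0
  endloop
 endfacet
 facet normal 0.087 0.924 -0.372
  outer loop
   vertex 2.0 4.7 3.8
   vertex 3.2 3.3 0.6
   vertex 0.3 4.7 3.4
  endloop
 endfacet
 facet normal -0.199 0.497 0.845
  outer loop
   vertex 2.0 4.7 3.8
   vertex 0.3 4.7 3.4
   vertex 1.9 3.3 4.6
  endloop
 endfacet
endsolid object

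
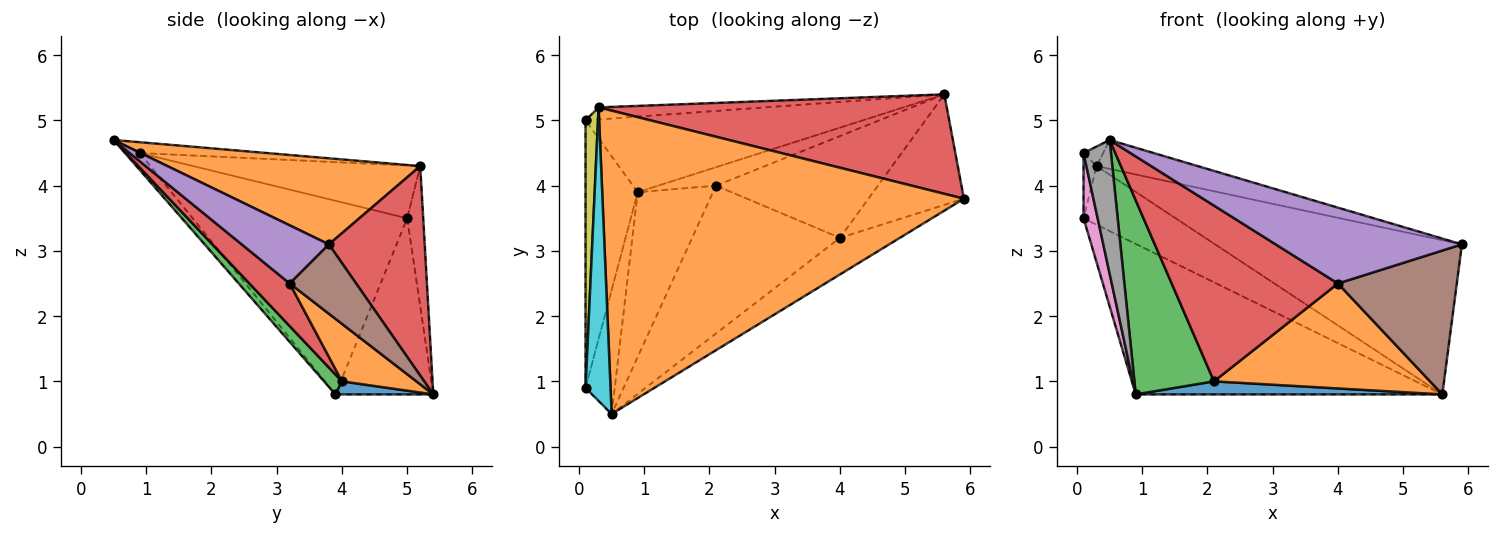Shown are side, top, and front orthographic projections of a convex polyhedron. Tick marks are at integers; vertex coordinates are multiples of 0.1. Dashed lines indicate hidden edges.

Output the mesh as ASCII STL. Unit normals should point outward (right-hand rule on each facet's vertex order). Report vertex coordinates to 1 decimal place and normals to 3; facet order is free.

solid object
 facet normal -0.274 0.859 -0.431
  outer loop
   vertex 0.9 3.9 0.8
   vertex 0.1 5.0 3.5
   vertex 5.6 5.4 0.8
  endloop
 endfacet
 facet normal 0.231 0.092 0.969
  outer loop
   vertex 0.3 5.2 4.3
   vertex 0.5 0.5 4.7
   vertex 5.9 3.8 3.1
  endloop
 endfacet
 facet normal -0.168 0.965 -0.199
  outer loop
   vertex 0.3 5.2 4.3
   vertex 5.6 5.4 0.8
   vertex 0.1 5.0 3.5
  endloop
 endfacet
 facet normal 0.310 0.799 0.515
  outer loop
   vertex 0.3 5.2 4.3
   vertex 5.9 3.8 3.1
   vertex 5.6 5.4 0.8
  endloop
 endfacet
 facet normal 0.389 -0.830 -0.400
  outer loop
   vertex 4.0 3.2 2.5
   vertex 5.9 3.8 3.1
   vertex 0.5 0.5 4.7
  endloop
 endfacet
 facet normal 0.405 -0.725 -0.557
  outer loop
   vertex 4.0 3.2 2.5
   vertex 5.6 5.4 0.8
   vertex 5.9 3.8 3.1
  endloop
 endfacet
 facet normal -0.964 -0.063 -0.260
  outer loop
   vertex 0.1 0.9 4.5
   vertex 0.1 5.0 3.5
   vertex 0.9 3.9 0.8
  endloop
 endfacet
 facet normal -0.366 -0.682 -0.633
  outer loop
   vertex 0.1 0.9 4.5
   vertex 0.9 3.9 0.8
   vertex 0.5 0.5 4.7
  endloop
 endfacet
 facet normal -0.972 0.056 0.229
  outer loop
   vertex 0.1 0.9 4.5
   vertex 0.3 5.2 4.3
   vertex 0.1 5.0 3.5
  endloop
 endfacet
 facet normal -0.397 0.061 0.916
  outer loop
   vertex 0.1 0.9 4.5
   vertex 0.5 0.5 4.7
   vertex 0.3 5.2 4.3
  endloop
 endfacet
 facet normal 0.181 -0.568 -0.803
  outer loop
   vertex 2.1 4.0 1.0
   vertex 0.9 3.9 0.8
   vertex 5.6 5.4 0.8
  endloop
 endfacet
 facet normal 0.240 -0.697 -0.676
  outer loop
   vertex 2.1 4.0 1.0
   vertex 5.6 5.4 0.8
   vertex 4.0 3.2 2.5
  endloop
 endfacet
 facet normal 0.169 -0.751 -0.638
  outer loop
   vertex 2.1 4.0 1.0
   vertex 0.5 0.5 4.7
   vertex 0.9 3.9 0.8
  endloop
 endfacet
 facet normal 0.183 -0.752 -0.633
  outer loop
   vertex 2.1 4.0 1.0
   vertex 4.0 3.2 2.5
   vertex 0.5 0.5 4.7
  endloop
 endfacet
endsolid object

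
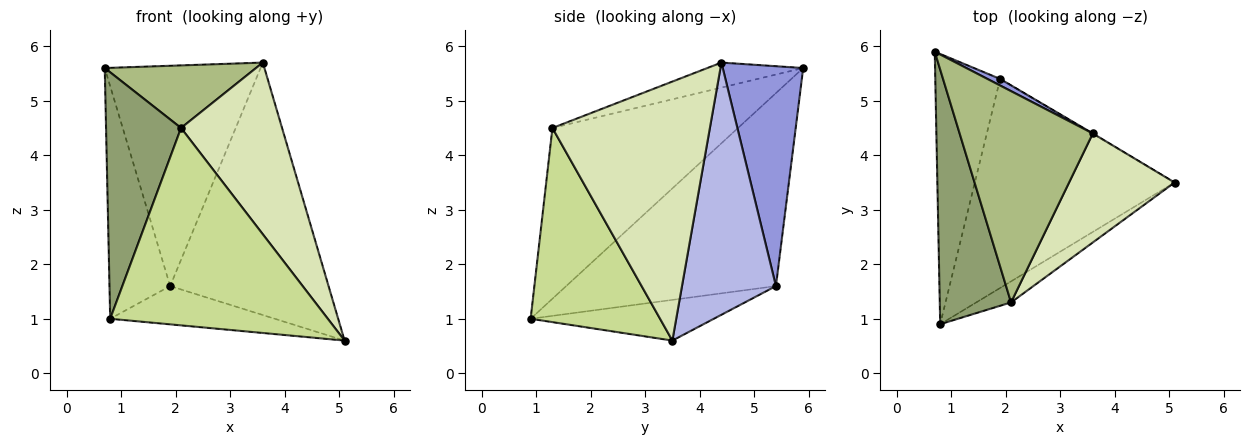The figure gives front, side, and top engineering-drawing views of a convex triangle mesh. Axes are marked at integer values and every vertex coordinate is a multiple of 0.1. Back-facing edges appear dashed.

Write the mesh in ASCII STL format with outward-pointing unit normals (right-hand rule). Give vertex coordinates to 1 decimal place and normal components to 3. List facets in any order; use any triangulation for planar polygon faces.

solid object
 facet normal -0.914 0.264 -0.307
  outer loop
   vertex 1.9 5.4 1.6
   vertex 0.8 0.9 1.0
   vertex 0.7 5.9 5.6
  endloop
 endfacet
 facet normal -0.197 0.177 -0.964
  outer loop
   vertex 1.9 5.4 1.6
   vertex 5.1 3.5 0.6
   vertex 0.8 0.9 1.0
  endloop
 endfacet
 facet normal 0.459 0.888 0.027
  outer loop
   vertex 1.9 5.4 1.6
   vertex 0.7 5.9 5.6
   vertex 3.6 4.4 5.7
  endloop
 endfacet
 facet normal 0.510 0.860 -0.002
  outer loop
   vertex 1.9 5.4 1.6
   vertex 3.6 4.4 5.7
   vertex 5.1 3.5 0.6
  endloop
 endfacet
 facet normal -0.865 -0.349 0.361
  outer loop
   vertex 2.1 1.3 4.5
   vertex 0.7 5.9 5.6
   vertex 0.8 0.9 1.0
  endloop
 endfacet
 facet normal -0.177 -0.280 0.944
  outer loop
   vertex 2.1 1.3 4.5
   vertex 3.6 4.4 5.7
   vertex 0.7 5.9 5.6
  endloop
 endfacet
 facet normal 0.509 -0.856 -0.091
  outer loop
   vertex 2.1 1.3 4.5
   vertex 0.8 0.9 1.0
   vertex 5.1 3.5 0.6
  endloop
 endfacet
 facet normal 0.796 -0.511 0.324
  outer loop
   vertex 2.1 1.3 4.5
   vertex 5.1 3.5 0.6
   vertex 3.6 4.4 5.7
  endloop
 endfacet
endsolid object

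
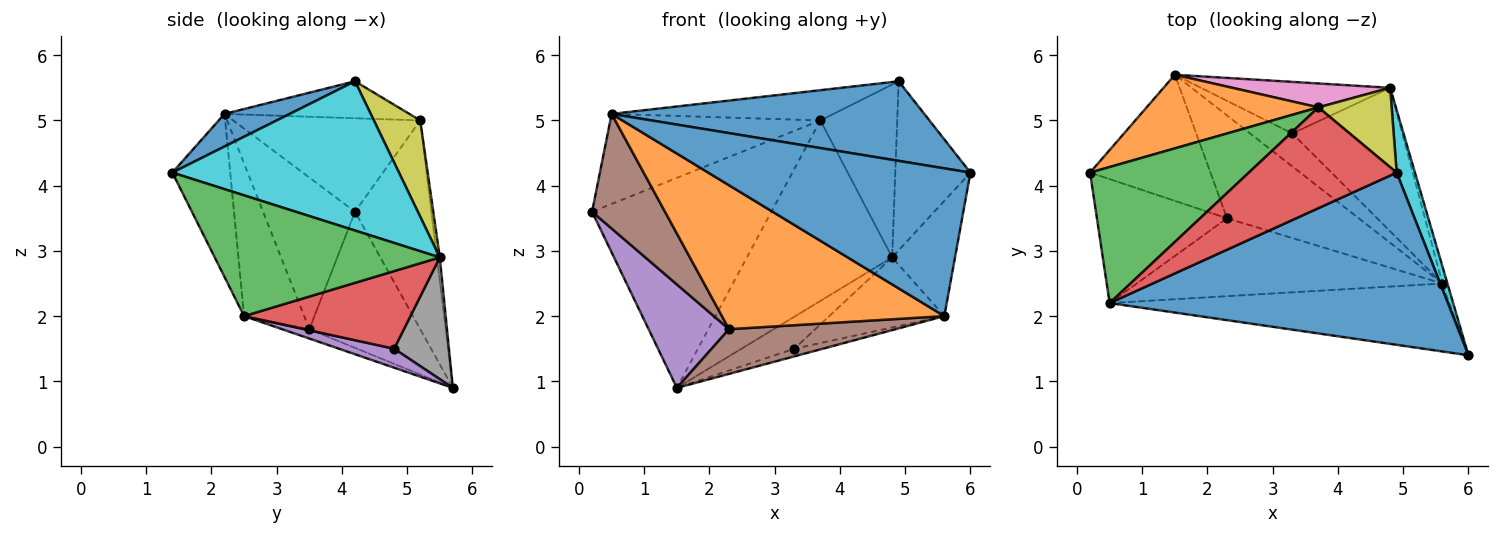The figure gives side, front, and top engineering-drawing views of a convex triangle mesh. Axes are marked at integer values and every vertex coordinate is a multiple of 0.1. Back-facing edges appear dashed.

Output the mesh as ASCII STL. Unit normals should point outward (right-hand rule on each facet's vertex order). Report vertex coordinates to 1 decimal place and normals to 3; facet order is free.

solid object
 facet normal 0.087 -0.418 0.904
  outer loop
   vertex 0.5 2.2 5.1
   vertex 6.0 1.4 4.2
   vertex 4.9 4.2 5.6
  endloop
 endfacet
 facet normal -0.373 0.876 0.307
  outer loop
   vertex 3.7 5.2 5.0
   vertex 1.5 5.7 0.9
   vertex 0.2 4.2 3.6
  endloop
 endfacet
 facet normal -0.441 0.495 0.749
  outer loop
   vertex 3.7 5.2 5.0
   vertex 0.2 4.2 3.6
   vertex 0.5 2.2 5.1
  endloop
 endfacet
 facet normal -0.233 0.279 0.931
  outer loop
   vertex 3.7 5.2 5.0
   vertex 0.5 2.2 5.1
   vertex 4.9 4.2 5.6
  endloop
 endfacet
 facet normal -0.658 -0.477 -0.582
  outer loop
   vertex 2.3 3.5 1.8
   vertex 0.2 4.2 3.6
   vertex 1.5 5.7 0.9
  endloop
 endfacet
 facet normal -0.650 -0.516 -0.558
  outer loop
   vertex 2.3 3.5 1.8
   vertex 0.5 2.2 5.1
   vertex 0.2 4.2 3.6
  endloop
 endfacet
 facet normal -0.020 0.991 0.131
  outer loop
   vertex 4.8 5.5 2.9
   vertex 1.5 5.7 0.9
   vertex 3.7 5.2 5.0
  endloop
 endfacet
 facet normal 0.480 0.463 -0.745
  outer loop
   vertex 4.8 5.5 2.9
   vertex 3.3 4.8 1.5
   vertex 1.5 5.7 0.9
  endloop
 endfacet
 facet normal 0.481 0.797 0.366
  outer loop
   vertex 4.8 5.5 2.9
   vertex 3.7 5.2 5.0
   vertex 4.9 4.2 5.6
  endloop
 endfacet
 facet normal 0.943 0.313 0.116
  outer loop
   vertex 4.8 5.5 2.9
   vertex 4.9 4.2 5.6
   vertex 6.0 1.4 4.2
  endloop
 endfacet
 facet normal -0.197 -0.891 -0.410
  outer loop
   vertex 5.6 2.5 2.0
   vertex 6.0 1.4 4.2
   vertex 0.5 2.2 5.1
  endloop
 endfacet
 facet normal -0.231 -0.856 -0.463
  outer loop
   vertex 5.6 2.5 2.0
   vertex 0.5 2.2 5.1
   vertex 2.3 3.5 1.8
  endloop
 endfacet
 facet normal 0.962 0.269 -0.041
  outer loop
   vertex 5.6 2.5 2.0
   vertex 4.8 5.5 2.9
   vertex 6.0 1.4 4.2
  endloop
 endfacet
 facet normal 0.535 0.370 -0.759
  outer loop
   vertex 5.6 2.5 2.0
   vertex 3.3 4.8 1.5
   vertex 4.8 5.5 2.9
  endloop
 endfacet
 facet normal 0.401 0.207 -0.892
  outer loop
   vertex 5.6 2.5 2.0
   vertex 1.5 5.7 0.9
   vertex 3.3 4.8 1.5
  endloop
 endfacet
 facet normal -0.065 -0.398 -0.915
  outer loop
   vertex 5.6 2.5 2.0
   vertex 2.3 3.5 1.8
   vertex 1.5 5.7 0.9
  endloop
 endfacet
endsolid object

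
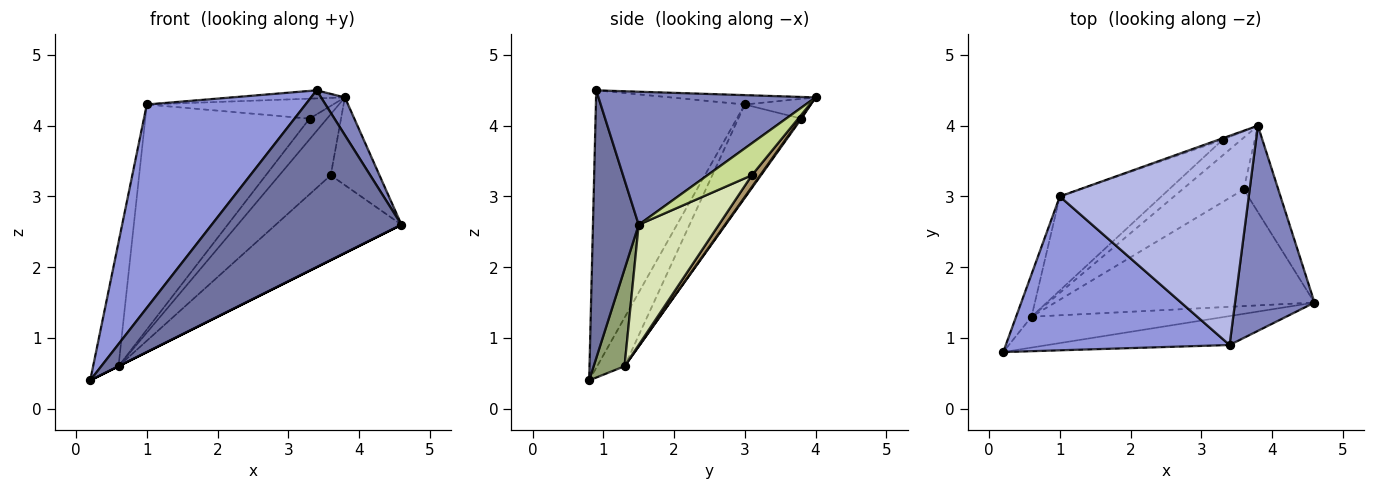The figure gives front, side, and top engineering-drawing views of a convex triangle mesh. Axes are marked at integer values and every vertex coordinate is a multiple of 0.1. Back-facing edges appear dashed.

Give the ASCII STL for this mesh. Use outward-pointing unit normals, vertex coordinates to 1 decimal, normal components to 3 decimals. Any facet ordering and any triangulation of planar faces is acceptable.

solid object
 facet normal 0.231 -0.960 -0.157
  outer loop
   vertex 3.4 0.9 4.5
   vertex 0.2 0.8 0.4
   vertex 4.6 1.5 2.6
  endloop
 endfacet
 facet normal 0.855 -0.094 0.510
  outer loop
   vertex 3.4 0.9 4.5
   vertex 4.6 1.5 2.6
   vertex 3.8 4.0 4.4
  endloop
 endfacet
 facet normal -0.599 -0.639 0.483
  outer loop
   vertex 1.0 3.0 4.3
   vertex 0.2 0.8 0.4
   vertex 3.4 0.9 4.5
  endloop
 endfacet
 facet normal -0.049 0.039 0.998
  outer loop
   vertex 1.0 3.0 4.3
   vertex 3.4 0.9 4.5
   vertex 3.8 4.0 4.4
  endloop
 endfacet
 facet normal 0.447 0.000 -0.894
  outer loop
   vertex 0.6 1.3 0.6
   vertex 4.6 1.5 2.6
   vertex 0.2 0.8 0.4
  endloop
 endfacet
 facet normal -0.714 0.662 -0.227
  outer loop
   vertex 0.6 1.3 0.6
   vertex 0.2 0.8 0.4
   vertex 1.0 3.0 4.3
  endloop
 endfacet
 facet normal 0.545 0.598 -0.588
  outer loop
   vertex 3.6 3.1 3.3
   vertex 3.8 4.0 4.4
   vertex 4.6 1.5 2.6
  endloop
 endfacet
 facet normal 0.351 0.551 -0.757
  outer loop
   vertex 3.6 3.1 3.3
   vertex 4.6 1.5 2.6
   vertex 0.6 1.3 0.6
  endloop
 endfacet
 facet normal 0.123 0.757 -0.642
  outer loop
   vertex 3.6 3.1 3.3
   vertex 0.6 1.3 0.6
   vertex 3.8 4.0 4.4
  endloop
 endfacet
 facet normal -0.333 0.940 -0.071
  outer loop
   vertex 3.3 3.8 4.1
   vertex 1.0 3.0 4.3
   vertex 3.8 4.0 4.4
  endloop
 endfacet
 facet normal 0.042 0.797 -0.602
  outer loop
   vertex 3.3 3.8 4.1
   vertex 3.8 4.0 4.4
   vertex 0.6 1.3 0.6
  endloop
 endfacet
 facet normal -0.334 0.870 -0.363
  outer loop
   vertex 3.3 3.8 4.1
   vertex 0.6 1.3 0.6
   vertex 1.0 3.0 4.3
  endloop
 endfacet
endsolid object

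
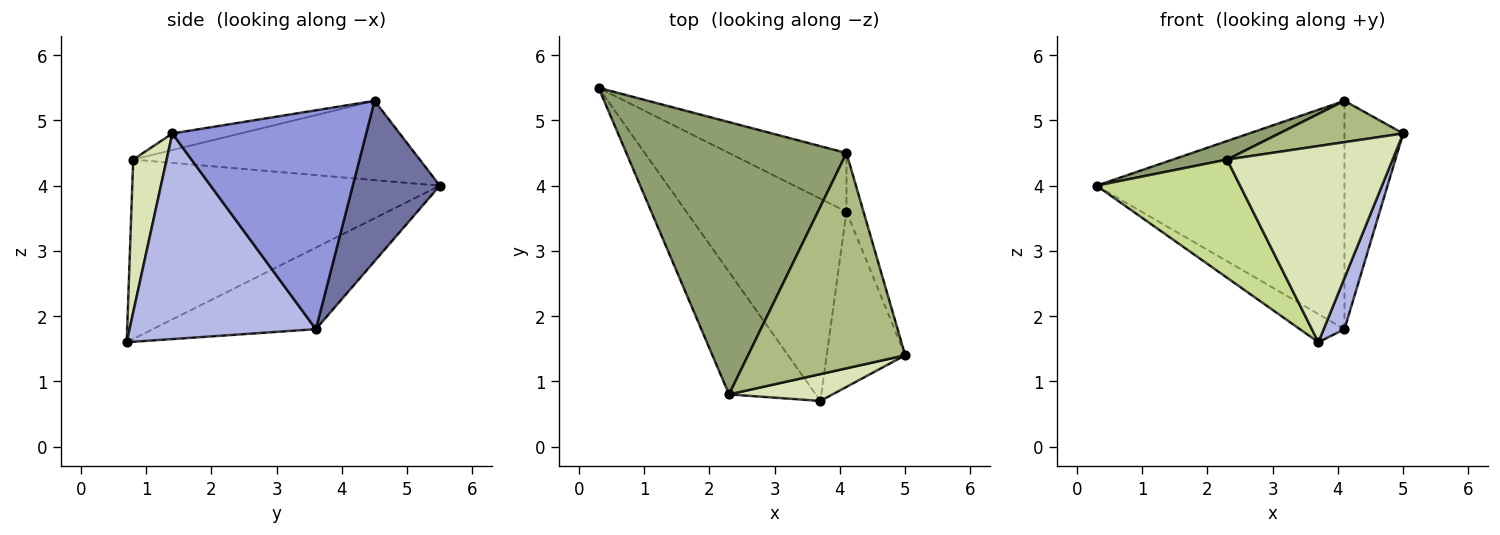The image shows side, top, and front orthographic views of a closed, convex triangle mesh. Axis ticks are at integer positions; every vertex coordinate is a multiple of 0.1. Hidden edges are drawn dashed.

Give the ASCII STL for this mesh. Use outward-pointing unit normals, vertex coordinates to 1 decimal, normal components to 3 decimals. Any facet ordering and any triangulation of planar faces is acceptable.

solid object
 facet normal 0.322 0.917 -0.236
  outer loop
   vertex 4.1 3.6 1.8
   vertex 0.3 5.5 4.0
   vertex 4.1 4.5 5.3
  endloop
 endfacet
 facet normal -0.450 0.123 -0.884
  outer loop
   vertex 4.1 3.6 1.8
   vertex 3.7 0.7 1.6
   vertex 0.3 5.5 4.0
  endloop
 endfacet
 facet normal 0.954 0.289 -0.074
  outer loop
   vertex 4.1 3.6 1.8
   vertex 4.1 4.5 5.3
   vertex 5.0 1.4 4.8
  endloop
 endfacet
 facet normal 0.929 -0.104 -0.355
  outer loop
   vertex 4.1 3.6 1.8
   vertex 5.0 1.4 4.8
   vertex 3.7 0.7 1.6
  endloop
 endfacet
 facet normal -0.338 -0.064 0.939
  outer loop
   vertex 2.3 0.8 4.4
   vertex 4.1 4.5 5.3
   vertex 0.3 5.5 4.0
  endloop
 endfacet
 facet normal -0.103 -0.187 0.977
  outer loop
   vertex 2.3 0.8 4.4
   vertex 5.0 1.4 4.8
   vertex 4.1 4.5 5.3
  endloop
 endfacet
 facet normal -0.830 -0.387 -0.401
  outer loop
   vertex 2.3 0.8 4.4
   vertex 0.3 5.5 4.0
   vertex 3.7 0.7 1.6
  endloop
 endfacet
 facet normal 0.196 -0.972 0.133
  outer loop
   vertex 2.3 0.8 4.4
   vertex 3.7 0.7 1.6
   vertex 5.0 1.4 4.8
  endloop
 endfacet
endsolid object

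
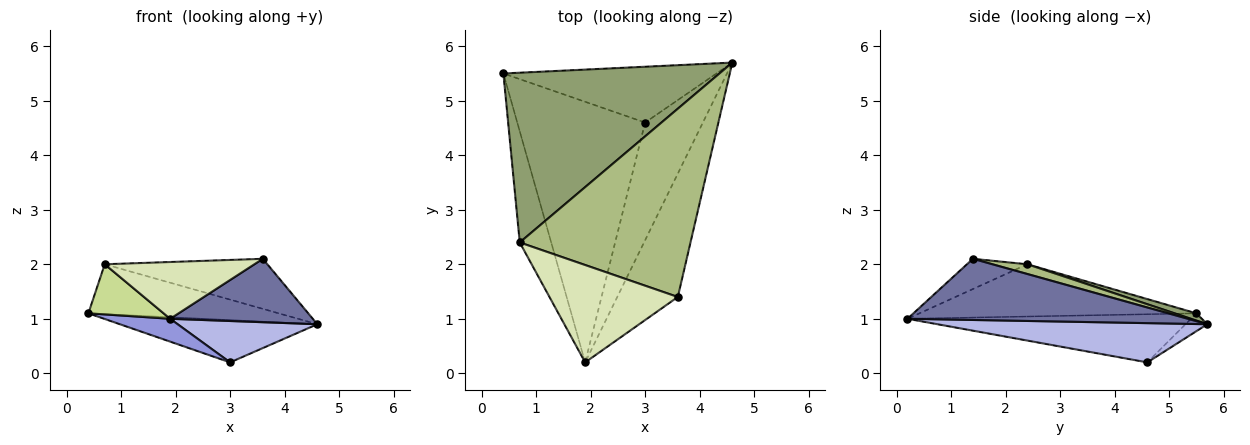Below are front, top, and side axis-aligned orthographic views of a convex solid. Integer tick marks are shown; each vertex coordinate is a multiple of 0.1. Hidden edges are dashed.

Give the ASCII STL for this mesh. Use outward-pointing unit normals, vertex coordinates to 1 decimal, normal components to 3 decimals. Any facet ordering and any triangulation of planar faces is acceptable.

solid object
 facet normal 0.668 -0.340 -0.662
  outer loop
   vertex 3.6 1.4 2.1
   vertex 1.9 0.2 1.0
   vertex 4.6 5.7 0.9
  endloop
 endfacet
 facet normal -0.067 0.603 -0.795
  outer loop
   vertex 3.0 4.6 0.2
   vertex 0.4 5.5 1.1
   vertex 4.6 5.7 0.9
  endloop
 endfacet
 facet normal -0.351 -0.082 -0.933
  outer loop
   vertex 3.0 4.6 0.2
   vertex 1.9 0.2 1.0
   vertex 0.4 5.5 1.1
  endloop
 endfacet
 facet normal 0.540 -0.279 -0.794
  outer loop
   vertex 3.0 4.6 0.2
   vertex 4.6 5.7 0.9
   vertex 1.9 0.2 1.0
  endloop
 endfacet
 facet normal 0.032 0.282 0.959
  outer loop
   vertex 0.7 2.4 2.0
   vertex 4.6 5.7 0.9
   vertex 0.4 5.5 1.1
  endloop
 endfacet
 facet normal 0.055 0.256 0.965
  outer loop
   vertex 0.7 2.4 2.0
   vertex 3.6 1.4 2.1
   vertex 4.6 5.7 0.9
  endloop
 endfacet
 facet normal -0.834 -0.227 -0.503
  outer loop
   vertex 0.7 2.4 2.0
   vertex 0.4 5.5 1.1
   vertex 1.9 0.2 1.0
  endloop
 endfacet
 facet normal -0.199 -0.494 0.847
  outer loop
   vertex 0.7 2.4 2.0
   vertex 1.9 0.2 1.0
   vertex 3.6 1.4 2.1
  endloop
 endfacet
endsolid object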